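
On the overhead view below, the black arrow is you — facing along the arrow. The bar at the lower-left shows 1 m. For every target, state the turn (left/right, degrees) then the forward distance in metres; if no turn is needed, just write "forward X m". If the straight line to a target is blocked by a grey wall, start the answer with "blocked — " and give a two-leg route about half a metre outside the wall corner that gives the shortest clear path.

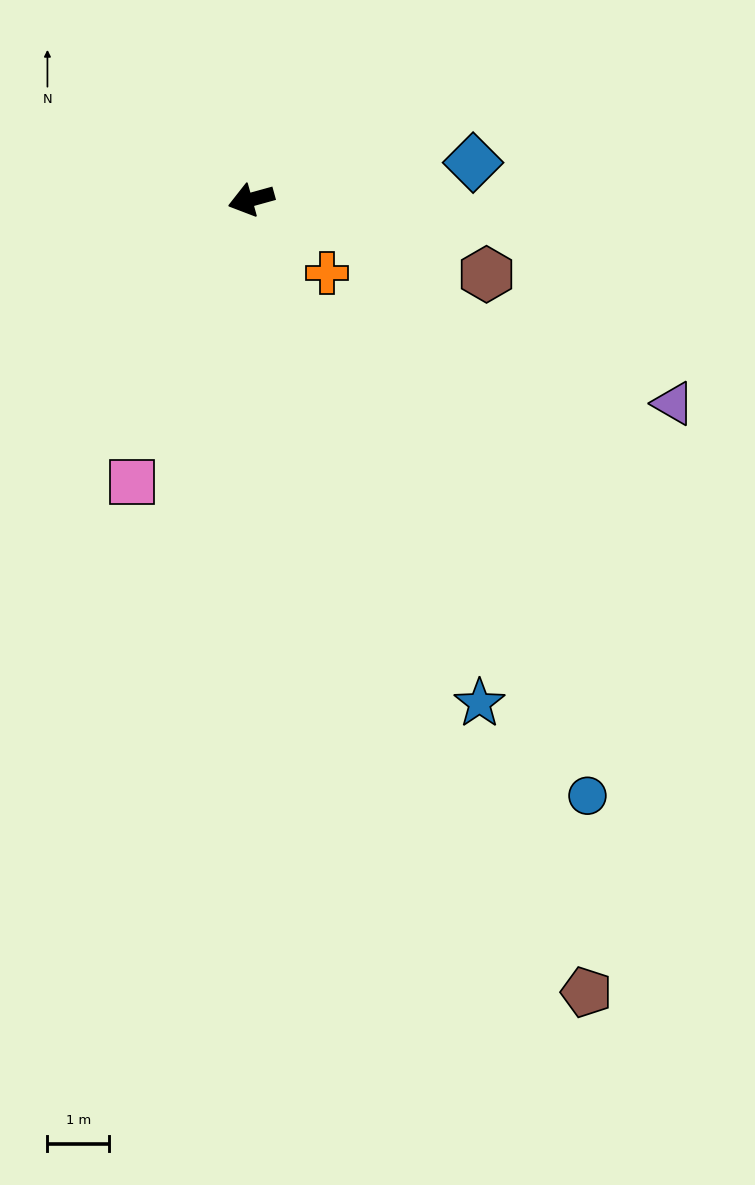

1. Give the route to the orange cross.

turn left 121°, forward 1.7 m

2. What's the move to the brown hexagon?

turn left 147°, forward 4.0 m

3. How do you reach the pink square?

turn left 52°, forward 5.0 m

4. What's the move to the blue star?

turn left 99°, forward 9.0 m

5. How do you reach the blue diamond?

turn left 174°, forward 3.6 m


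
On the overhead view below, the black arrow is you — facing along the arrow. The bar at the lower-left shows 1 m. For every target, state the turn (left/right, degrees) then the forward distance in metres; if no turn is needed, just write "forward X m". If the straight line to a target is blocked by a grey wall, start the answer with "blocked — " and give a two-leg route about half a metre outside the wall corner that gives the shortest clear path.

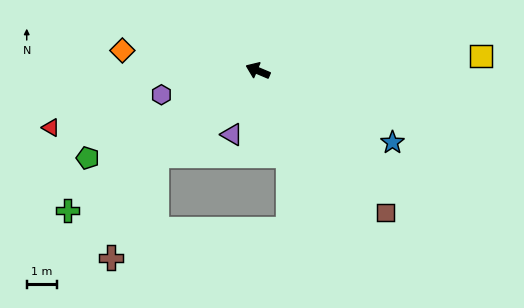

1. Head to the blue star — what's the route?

turn left 175°, forward 5.1 m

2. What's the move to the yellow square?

turn right 153°, forward 7.5 m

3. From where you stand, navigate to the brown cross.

blocked — turn left 63°, forward 4.4 m, then turn left 26°, forward 3.8 m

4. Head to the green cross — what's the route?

turn left 59°, forward 7.9 m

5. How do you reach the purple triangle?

turn left 91°, forward 2.3 m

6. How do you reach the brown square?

turn left 155°, forward 6.4 m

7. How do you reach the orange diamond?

turn left 14°, forward 4.6 m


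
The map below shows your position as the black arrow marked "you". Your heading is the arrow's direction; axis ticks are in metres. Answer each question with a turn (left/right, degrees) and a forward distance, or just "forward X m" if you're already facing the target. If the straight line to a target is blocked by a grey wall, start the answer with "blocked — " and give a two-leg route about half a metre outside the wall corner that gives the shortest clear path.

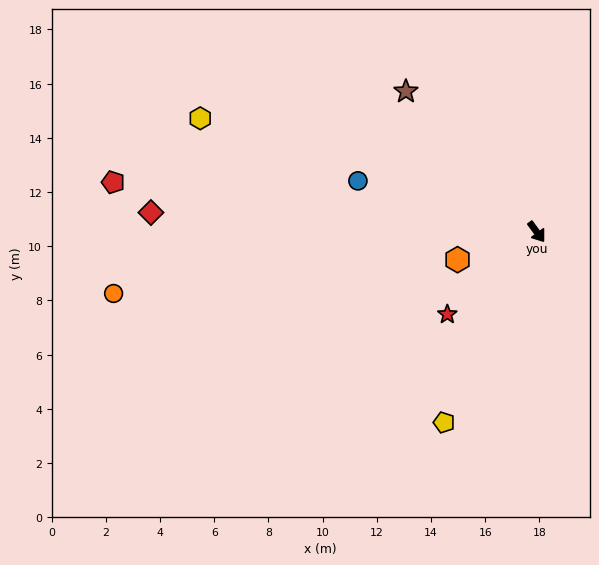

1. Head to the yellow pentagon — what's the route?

turn right 62°, forward 7.8 m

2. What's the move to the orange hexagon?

turn right 107°, forward 3.1 m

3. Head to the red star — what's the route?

turn right 84°, forward 4.5 m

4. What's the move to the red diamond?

turn right 129°, forward 14.3 m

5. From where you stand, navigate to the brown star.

turn right 173°, forward 7.1 m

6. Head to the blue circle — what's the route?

turn right 142°, forward 6.9 m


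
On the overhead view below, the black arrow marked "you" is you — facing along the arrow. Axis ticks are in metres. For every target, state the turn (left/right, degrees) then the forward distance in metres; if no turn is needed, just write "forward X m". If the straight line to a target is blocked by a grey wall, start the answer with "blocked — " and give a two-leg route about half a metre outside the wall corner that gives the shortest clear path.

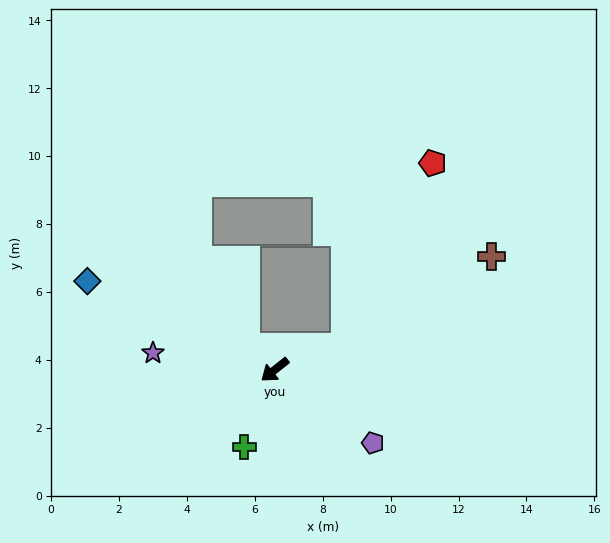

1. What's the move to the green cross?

turn left 30°, forward 2.4 m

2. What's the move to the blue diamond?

turn right 64°, forward 6.1 m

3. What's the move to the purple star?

turn right 46°, forward 3.6 m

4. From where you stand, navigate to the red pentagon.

blocked — turn left 159°, forward 2.2 m, then turn left 47°, forward 6.0 m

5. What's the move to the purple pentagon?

turn left 105°, forward 3.6 m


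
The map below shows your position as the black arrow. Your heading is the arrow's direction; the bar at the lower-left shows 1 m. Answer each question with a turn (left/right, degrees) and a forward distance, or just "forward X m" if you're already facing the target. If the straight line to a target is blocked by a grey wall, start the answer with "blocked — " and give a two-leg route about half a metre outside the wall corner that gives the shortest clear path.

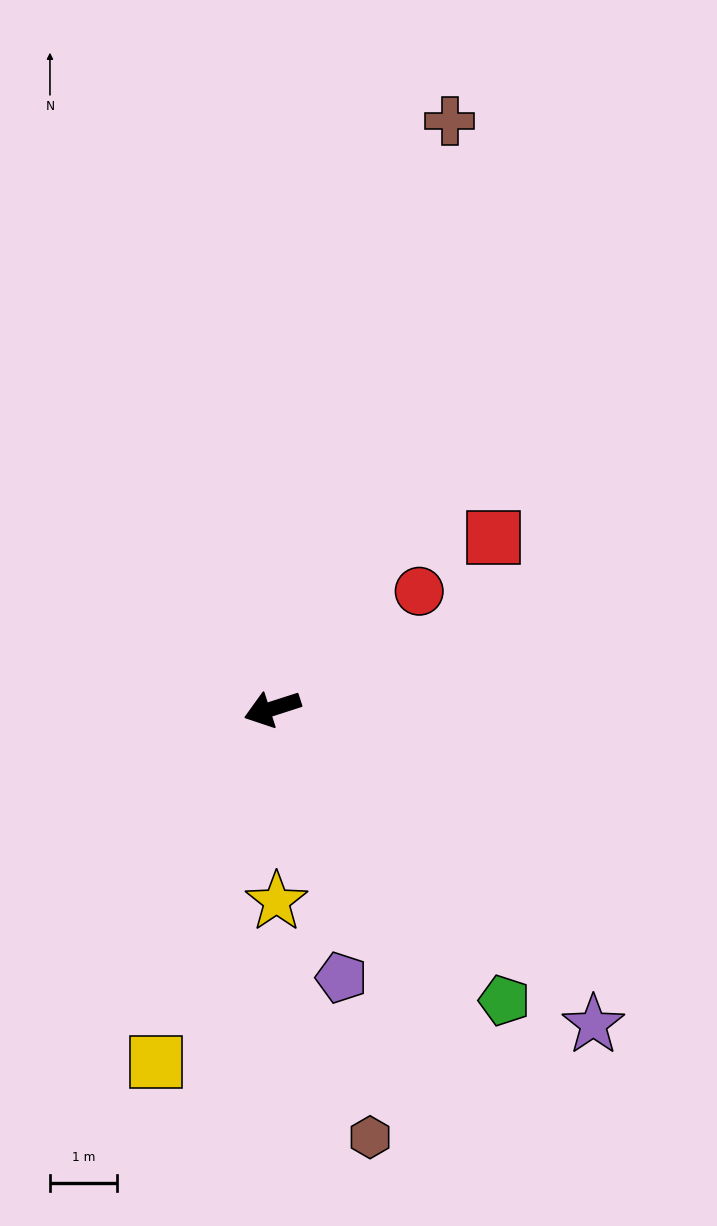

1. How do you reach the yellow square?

turn left 54°, forward 5.5 m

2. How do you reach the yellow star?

turn left 73°, forward 2.9 m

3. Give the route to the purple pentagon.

turn left 87°, forward 4.1 m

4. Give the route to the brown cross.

turn right 125°, forward 9.1 m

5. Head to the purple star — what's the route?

turn left 118°, forward 6.7 m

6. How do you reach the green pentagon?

turn left 111°, forward 5.5 m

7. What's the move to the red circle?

turn right 159°, forward 2.8 m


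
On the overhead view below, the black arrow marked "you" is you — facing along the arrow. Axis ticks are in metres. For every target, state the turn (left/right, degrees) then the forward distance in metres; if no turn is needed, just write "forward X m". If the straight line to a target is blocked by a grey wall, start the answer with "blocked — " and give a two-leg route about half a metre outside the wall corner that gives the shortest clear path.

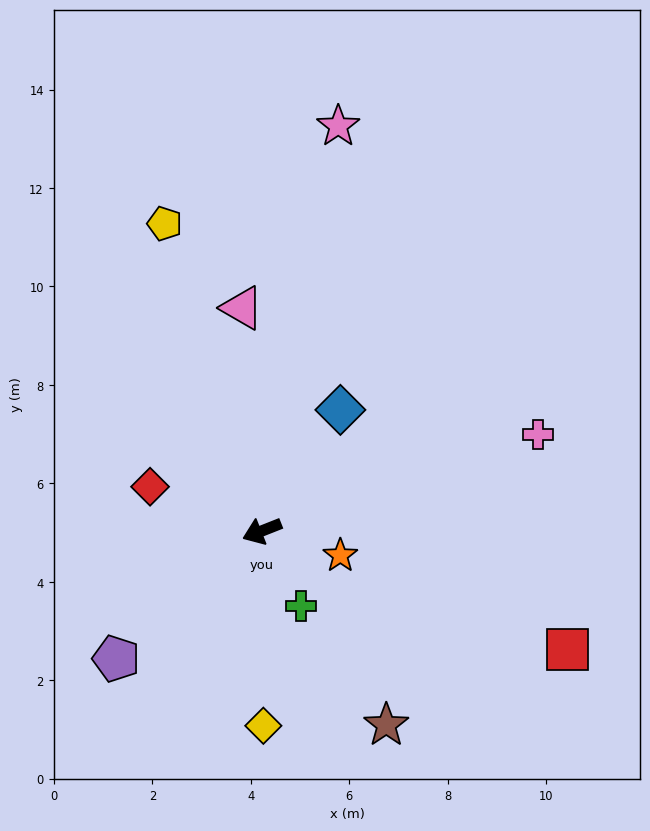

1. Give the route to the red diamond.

turn right 43°, forward 2.4 m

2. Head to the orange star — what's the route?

turn left 141°, forward 1.7 m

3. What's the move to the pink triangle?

turn right 106°, forward 4.5 m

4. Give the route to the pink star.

turn right 122°, forward 8.4 m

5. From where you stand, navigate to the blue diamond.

turn right 145°, forward 2.9 m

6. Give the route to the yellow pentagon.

turn right 94°, forward 6.5 m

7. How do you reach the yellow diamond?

turn left 69°, forward 4.0 m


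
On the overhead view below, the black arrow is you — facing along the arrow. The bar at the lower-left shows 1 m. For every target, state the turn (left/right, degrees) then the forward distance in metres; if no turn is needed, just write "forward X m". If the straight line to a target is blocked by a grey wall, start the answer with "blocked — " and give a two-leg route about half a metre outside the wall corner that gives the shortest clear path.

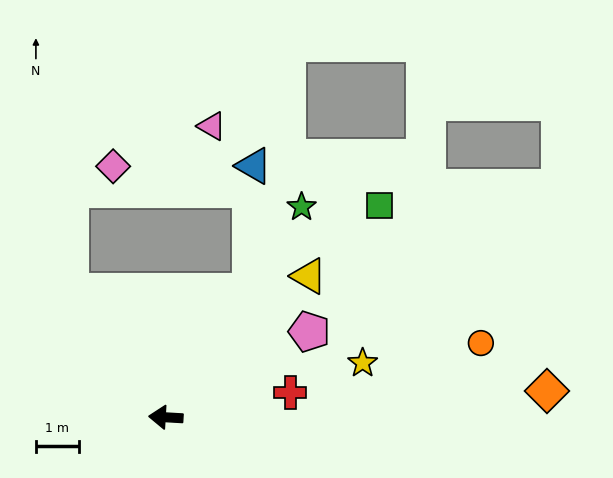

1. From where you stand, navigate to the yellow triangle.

turn right 132°, forward 4.7 m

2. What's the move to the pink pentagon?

turn right 146°, forward 3.9 m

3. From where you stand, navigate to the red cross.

turn right 165°, forward 2.9 m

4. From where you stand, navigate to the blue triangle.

blocked — turn right 121°, forward 3.5 m, then turn left 33°, forward 2.9 m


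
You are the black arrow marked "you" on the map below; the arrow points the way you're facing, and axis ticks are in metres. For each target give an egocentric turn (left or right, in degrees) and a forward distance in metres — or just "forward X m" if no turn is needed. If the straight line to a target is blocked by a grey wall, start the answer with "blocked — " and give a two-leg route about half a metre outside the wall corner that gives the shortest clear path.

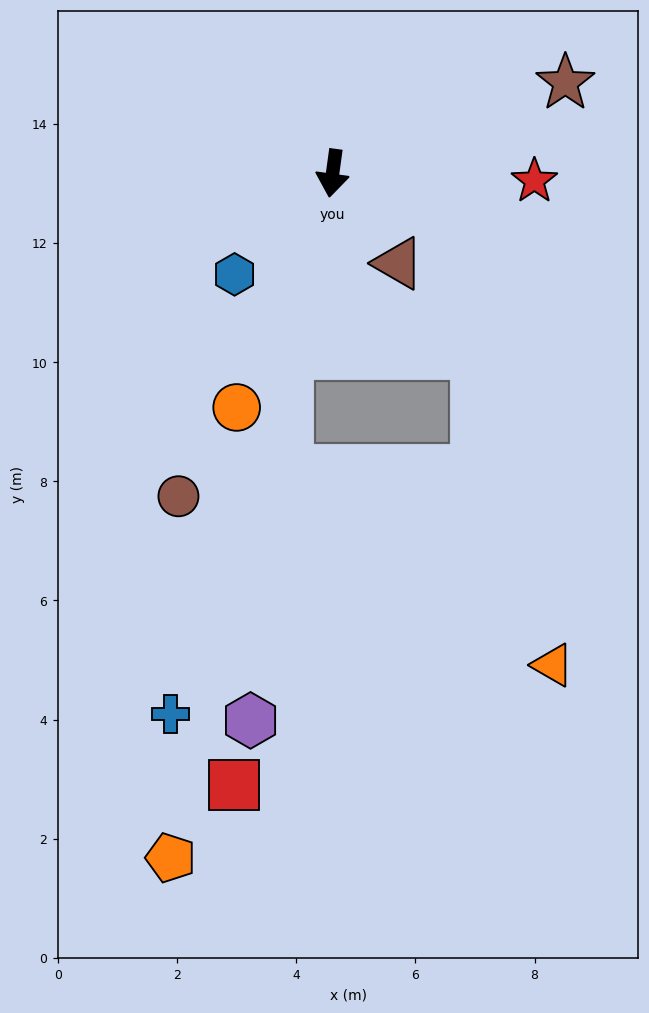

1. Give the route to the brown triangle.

turn left 44°, forward 1.9 m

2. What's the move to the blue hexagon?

turn right 36°, forward 2.4 m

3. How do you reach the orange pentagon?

turn right 5°, forward 11.8 m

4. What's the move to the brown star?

turn left 119°, forward 4.2 m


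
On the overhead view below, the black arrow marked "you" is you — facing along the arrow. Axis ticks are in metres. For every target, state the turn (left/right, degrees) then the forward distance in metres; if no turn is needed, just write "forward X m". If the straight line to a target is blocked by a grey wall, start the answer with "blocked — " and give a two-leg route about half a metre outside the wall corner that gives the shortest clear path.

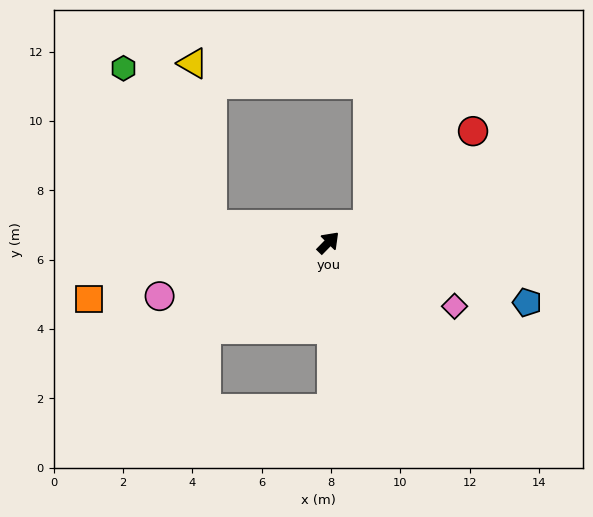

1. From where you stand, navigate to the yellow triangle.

blocked — turn left 126°, forward 3.4 m, then turn right 75°, forward 4.7 m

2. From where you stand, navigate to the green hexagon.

blocked — turn left 126°, forward 3.4 m, then turn right 52°, forward 5.2 m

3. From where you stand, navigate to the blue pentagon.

turn right 62°, forward 6.0 m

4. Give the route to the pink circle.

turn left 152°, forward 5.1 m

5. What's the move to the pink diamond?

turn right 72°, forward 4.1 m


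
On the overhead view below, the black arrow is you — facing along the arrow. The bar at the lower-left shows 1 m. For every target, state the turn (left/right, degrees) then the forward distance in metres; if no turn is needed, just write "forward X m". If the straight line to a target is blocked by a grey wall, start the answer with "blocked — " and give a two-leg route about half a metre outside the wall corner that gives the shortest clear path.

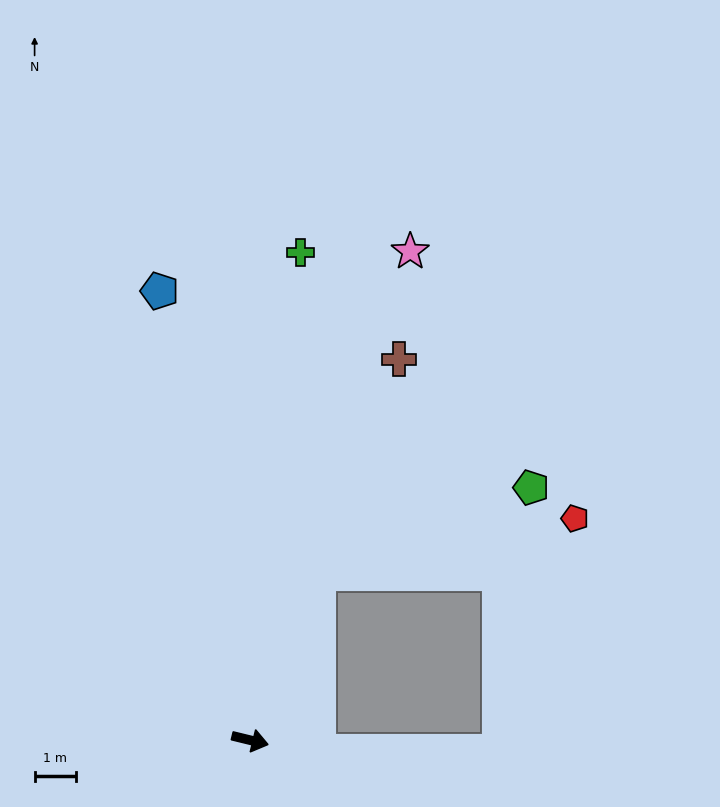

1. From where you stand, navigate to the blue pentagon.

turn left 115°, forward 11.2 m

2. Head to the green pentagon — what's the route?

blocked — turn left 82°, forward 4.4 m, then turn right 46°, forward 5.6 m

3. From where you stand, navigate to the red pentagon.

blocked — turn left 82°, forward 4.4 m, then turn right 56°, forward 6.4 m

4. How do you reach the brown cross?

turn left 82°, forward 10.0 m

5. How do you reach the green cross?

turn left 98°, forward 12.0 m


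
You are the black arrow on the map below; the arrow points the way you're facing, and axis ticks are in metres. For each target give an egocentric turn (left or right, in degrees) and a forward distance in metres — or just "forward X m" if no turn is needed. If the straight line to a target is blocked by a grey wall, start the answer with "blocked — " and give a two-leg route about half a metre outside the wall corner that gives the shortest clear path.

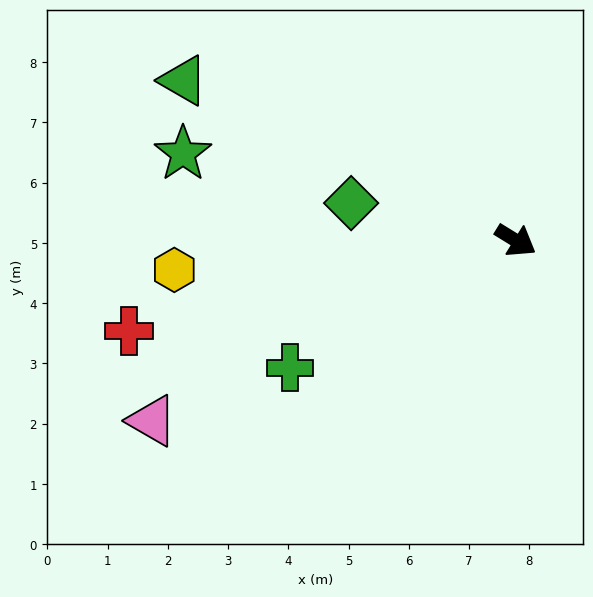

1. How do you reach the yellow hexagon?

turn right 143°, forward 5.7 m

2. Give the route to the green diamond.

turn right 161°, forward 2.8 m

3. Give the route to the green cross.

turn right 119°, forward 4.3 m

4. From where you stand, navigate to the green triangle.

turn right 174°, forward 6.1 m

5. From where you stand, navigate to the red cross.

turn right 135°, forward 6.6 m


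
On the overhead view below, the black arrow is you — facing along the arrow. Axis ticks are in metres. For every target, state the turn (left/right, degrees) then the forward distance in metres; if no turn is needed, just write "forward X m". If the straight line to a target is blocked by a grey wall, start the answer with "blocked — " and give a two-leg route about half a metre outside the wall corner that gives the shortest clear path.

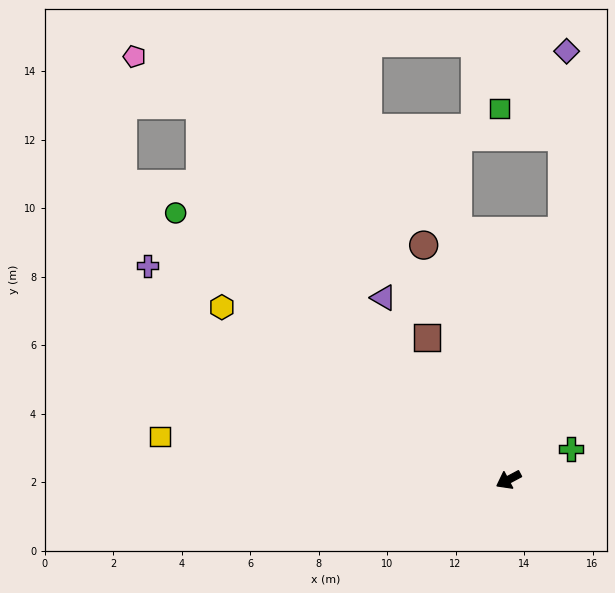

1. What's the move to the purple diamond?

blocked — turn right 130°, forward 7.4 m, then turn left 11°, forward 5.3 m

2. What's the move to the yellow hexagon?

turn right 59°, forward 9.8 m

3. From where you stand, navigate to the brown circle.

turn right 98°, forward 7.3 m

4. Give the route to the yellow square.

turn right 35°, forward 10.3 m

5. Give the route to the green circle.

turn right 67°, forward 12.5 m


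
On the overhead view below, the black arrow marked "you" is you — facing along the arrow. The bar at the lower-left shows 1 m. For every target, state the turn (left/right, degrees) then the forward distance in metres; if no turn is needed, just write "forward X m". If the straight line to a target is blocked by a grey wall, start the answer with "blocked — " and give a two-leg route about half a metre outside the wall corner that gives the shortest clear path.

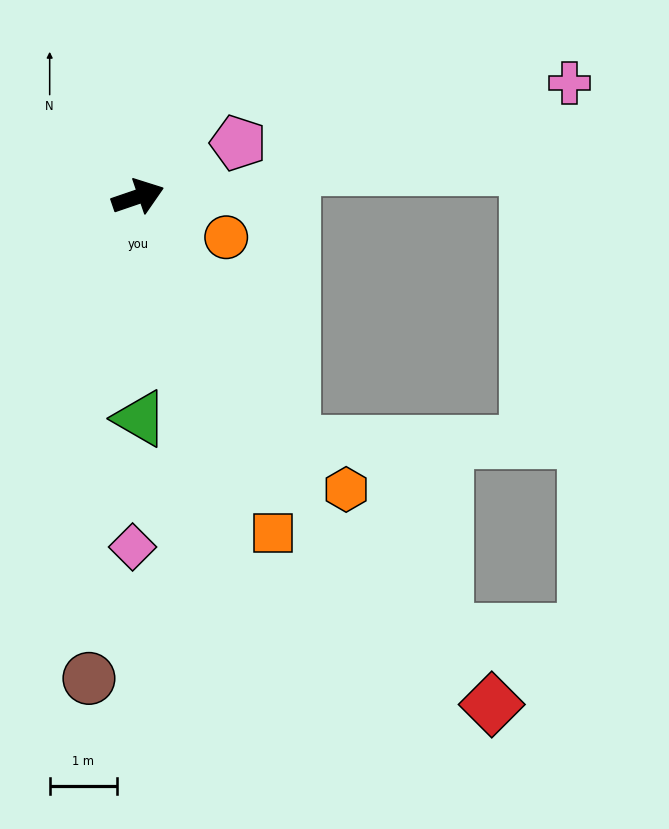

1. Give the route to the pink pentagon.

turn left 9°, forward 1.7 m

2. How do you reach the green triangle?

turn right 108°, forward 3.3 m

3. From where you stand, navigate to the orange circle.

turn right 44°, forward 1.4 m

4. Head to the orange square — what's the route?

turn right 87°, forward 5.4 m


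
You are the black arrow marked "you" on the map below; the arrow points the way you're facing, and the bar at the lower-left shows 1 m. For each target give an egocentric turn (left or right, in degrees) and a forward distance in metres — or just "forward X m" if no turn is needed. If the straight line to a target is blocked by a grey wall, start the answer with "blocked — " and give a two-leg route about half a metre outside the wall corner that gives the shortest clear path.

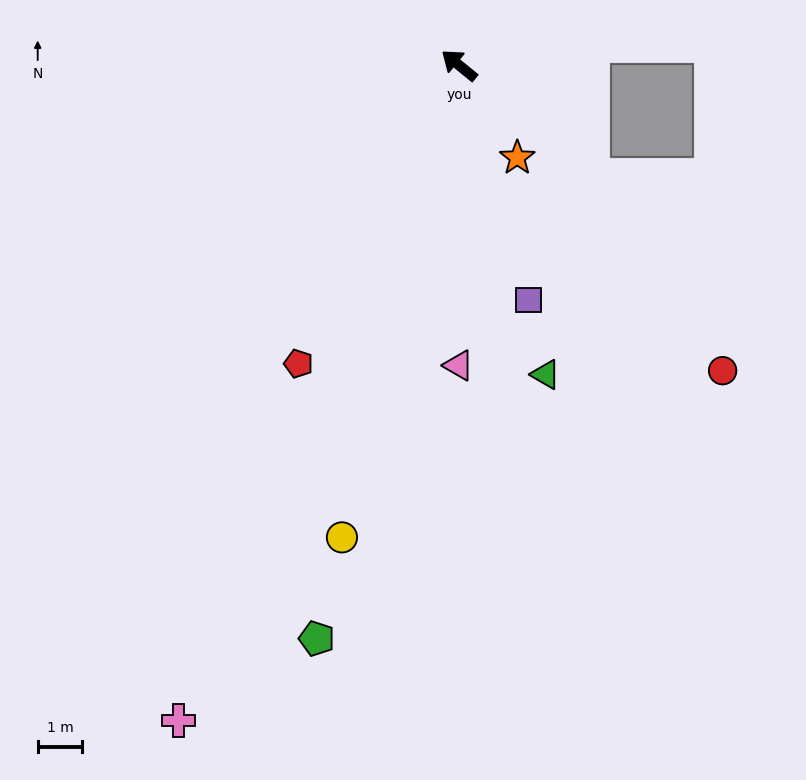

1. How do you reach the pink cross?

turn left 106°, forward 16.1 m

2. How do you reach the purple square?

turn left 146°, forward 5.5 m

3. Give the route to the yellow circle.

turn left 115°, forward 11.0 m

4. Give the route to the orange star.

turn left 161°, forward 2.5 m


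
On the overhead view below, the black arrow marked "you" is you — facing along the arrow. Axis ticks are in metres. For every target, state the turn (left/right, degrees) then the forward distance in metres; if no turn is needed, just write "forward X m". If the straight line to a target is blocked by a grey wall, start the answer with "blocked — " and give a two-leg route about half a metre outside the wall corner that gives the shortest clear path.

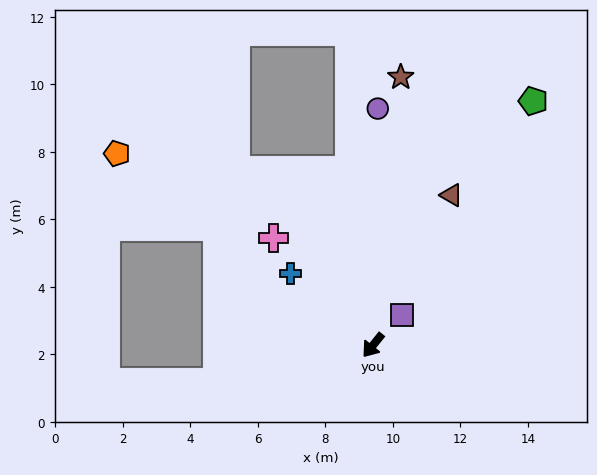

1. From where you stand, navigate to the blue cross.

turn right 92°, forward 3.2 m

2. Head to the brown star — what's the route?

turn right 147°, forward 8.0 m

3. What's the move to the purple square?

turn left 175°, forward 1.2 m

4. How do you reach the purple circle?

turn right 142°, forward 7.0 m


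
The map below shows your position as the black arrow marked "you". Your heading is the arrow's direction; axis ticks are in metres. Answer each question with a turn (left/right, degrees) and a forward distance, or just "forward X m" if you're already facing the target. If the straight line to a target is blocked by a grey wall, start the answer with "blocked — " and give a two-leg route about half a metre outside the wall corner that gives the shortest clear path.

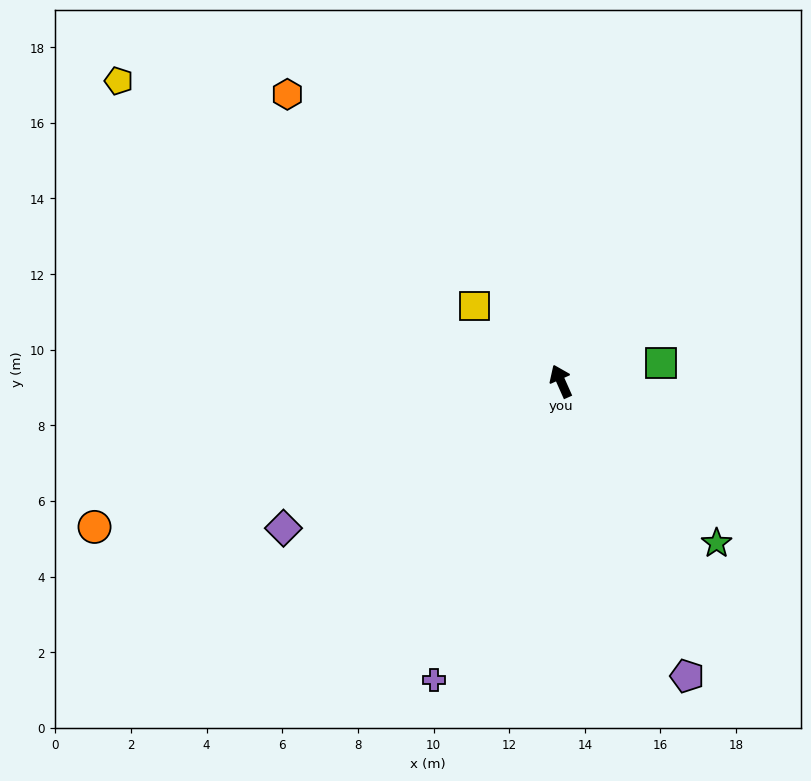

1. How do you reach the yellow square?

turn left 25°, forward 3.0 m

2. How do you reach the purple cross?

turn left 133°, forward 8.6 m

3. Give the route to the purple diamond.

turn left 94°, forward 8.3 m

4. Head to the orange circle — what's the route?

turn left 83°, forward 12.9 m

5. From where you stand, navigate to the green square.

turn right 104°, forward 2.7 m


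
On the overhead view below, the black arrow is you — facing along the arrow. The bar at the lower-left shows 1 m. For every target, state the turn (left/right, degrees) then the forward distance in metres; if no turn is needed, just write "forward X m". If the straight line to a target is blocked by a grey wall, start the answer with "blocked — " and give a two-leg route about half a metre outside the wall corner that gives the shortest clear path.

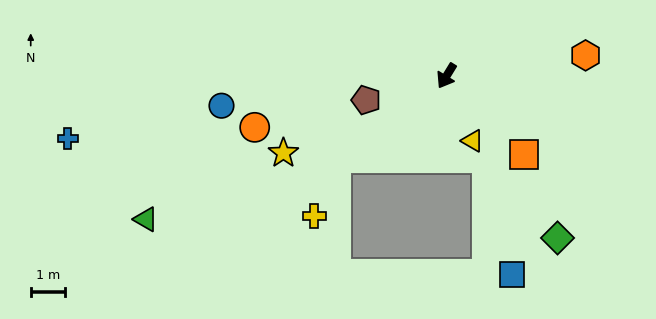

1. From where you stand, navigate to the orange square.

turn left 76°, forward 3.2 m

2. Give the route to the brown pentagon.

turn right 42°, forward 2.4 m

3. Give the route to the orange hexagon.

turn left 130°, forward 4.1 m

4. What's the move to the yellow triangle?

turn left 53°, forward 2.0 m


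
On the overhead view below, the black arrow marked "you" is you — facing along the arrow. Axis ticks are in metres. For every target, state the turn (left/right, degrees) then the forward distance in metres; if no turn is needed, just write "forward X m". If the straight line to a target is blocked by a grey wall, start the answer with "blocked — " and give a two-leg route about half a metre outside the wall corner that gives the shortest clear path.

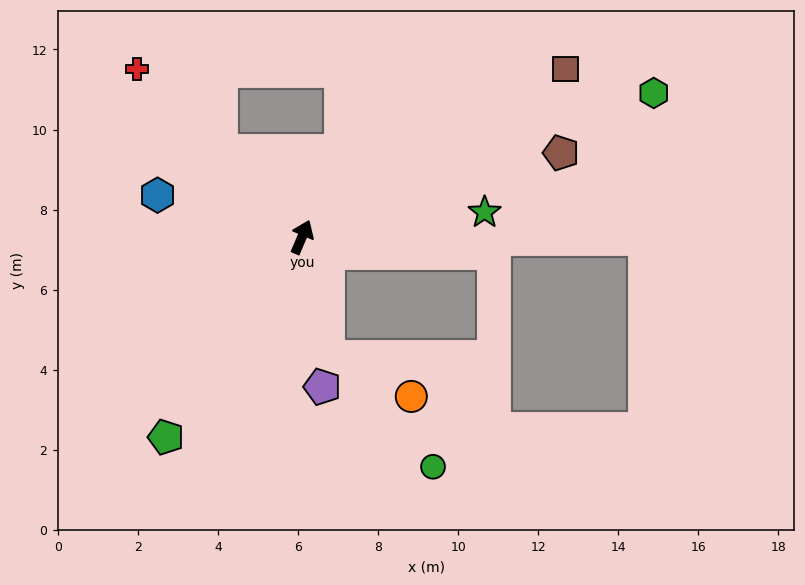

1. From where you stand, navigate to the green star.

turn right 59°, forward 4.6 m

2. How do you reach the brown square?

turn right 34°, forward 7.8 m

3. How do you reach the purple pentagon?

turn right 149°, forward 3.8 m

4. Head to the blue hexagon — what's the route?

turn left 97°, forward 3.8 m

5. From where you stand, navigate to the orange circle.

blocked — turn right 145°, forward 3.1 m, then turn left 53°, forward 2.3 m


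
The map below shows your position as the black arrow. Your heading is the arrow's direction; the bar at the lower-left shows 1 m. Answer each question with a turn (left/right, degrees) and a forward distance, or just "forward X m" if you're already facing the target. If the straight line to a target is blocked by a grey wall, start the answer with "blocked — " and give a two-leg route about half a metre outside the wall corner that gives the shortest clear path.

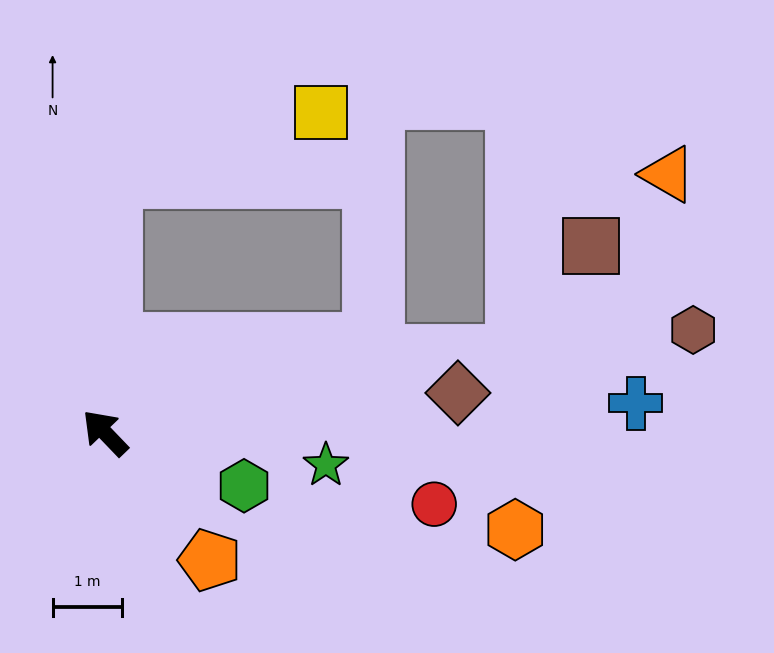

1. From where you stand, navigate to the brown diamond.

turn right 127°, forward 5.1 m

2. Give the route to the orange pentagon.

turn left 176°, forward 2.4 m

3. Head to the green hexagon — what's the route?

turn right 155°, forward 2.1 m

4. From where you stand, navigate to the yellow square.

blocked — turn right 46°, forward 3.7 m, then turn right 70°, forward 3.1 m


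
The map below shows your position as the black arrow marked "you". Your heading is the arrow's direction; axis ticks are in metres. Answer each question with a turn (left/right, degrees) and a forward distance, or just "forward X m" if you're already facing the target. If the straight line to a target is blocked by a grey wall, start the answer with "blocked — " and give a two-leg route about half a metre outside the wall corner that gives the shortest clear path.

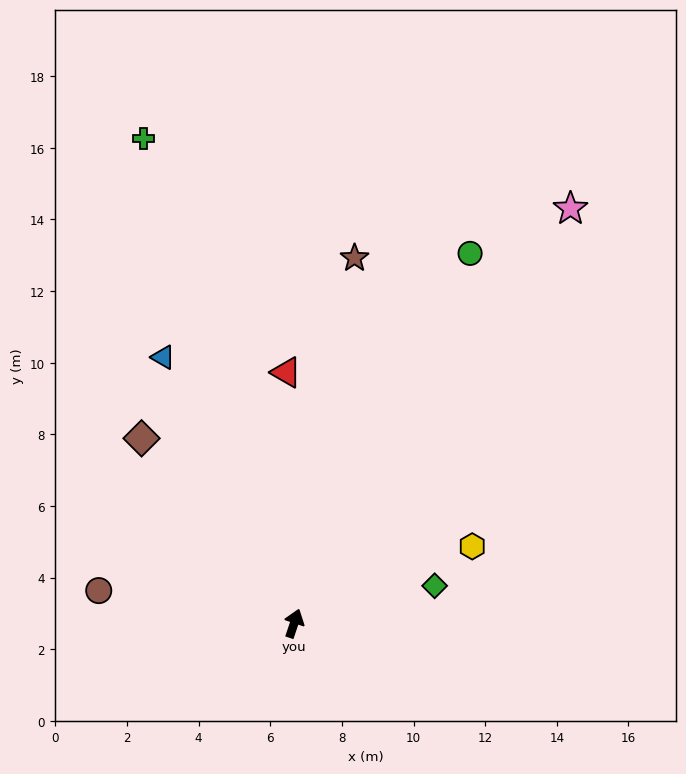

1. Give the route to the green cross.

turn left 36°, forward 14.2 m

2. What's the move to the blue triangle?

turn left 45°, forward 8.3 m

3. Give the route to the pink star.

turn right 15°, forward 13.9 m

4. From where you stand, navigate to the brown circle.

turn left 99°, forward 5.5 m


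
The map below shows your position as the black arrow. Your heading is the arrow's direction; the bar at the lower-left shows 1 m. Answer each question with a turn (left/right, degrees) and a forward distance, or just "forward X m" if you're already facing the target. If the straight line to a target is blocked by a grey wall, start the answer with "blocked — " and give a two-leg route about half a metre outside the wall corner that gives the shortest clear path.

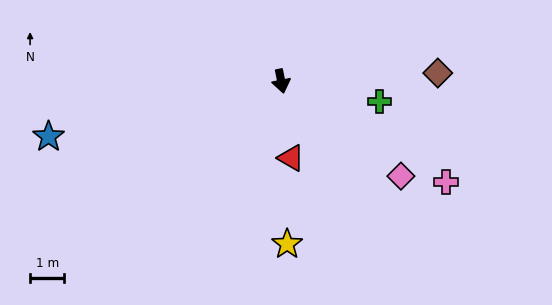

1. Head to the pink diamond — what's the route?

turn left 40°, forward 4.5 m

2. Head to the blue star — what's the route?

turn right 88°, forward 7.0 m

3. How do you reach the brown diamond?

turn left 82°, forward 4.6 m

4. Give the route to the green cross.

turn left 67°, forward 2.9 m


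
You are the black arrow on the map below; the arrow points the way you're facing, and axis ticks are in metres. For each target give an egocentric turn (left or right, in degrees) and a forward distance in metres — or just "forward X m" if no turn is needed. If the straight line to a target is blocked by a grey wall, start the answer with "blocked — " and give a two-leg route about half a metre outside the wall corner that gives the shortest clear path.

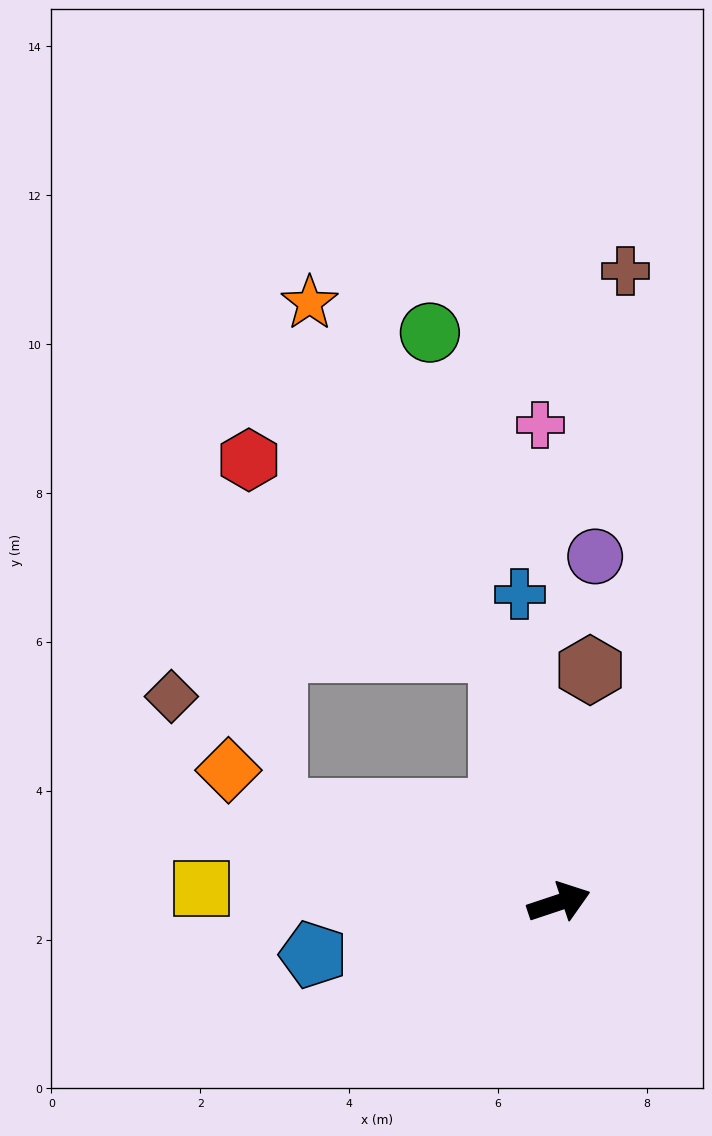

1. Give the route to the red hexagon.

blocked — turn left 85°, forward 3.5 m, then turn left 39°, forward 4.2 m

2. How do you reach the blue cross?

turn left 79°, forward 4.2 m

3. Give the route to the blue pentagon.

turn left 174°, forward 3.4 m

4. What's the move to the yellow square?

turn left 159°, forward 4.8 m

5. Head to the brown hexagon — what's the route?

turn left 64°, forward 3.2 m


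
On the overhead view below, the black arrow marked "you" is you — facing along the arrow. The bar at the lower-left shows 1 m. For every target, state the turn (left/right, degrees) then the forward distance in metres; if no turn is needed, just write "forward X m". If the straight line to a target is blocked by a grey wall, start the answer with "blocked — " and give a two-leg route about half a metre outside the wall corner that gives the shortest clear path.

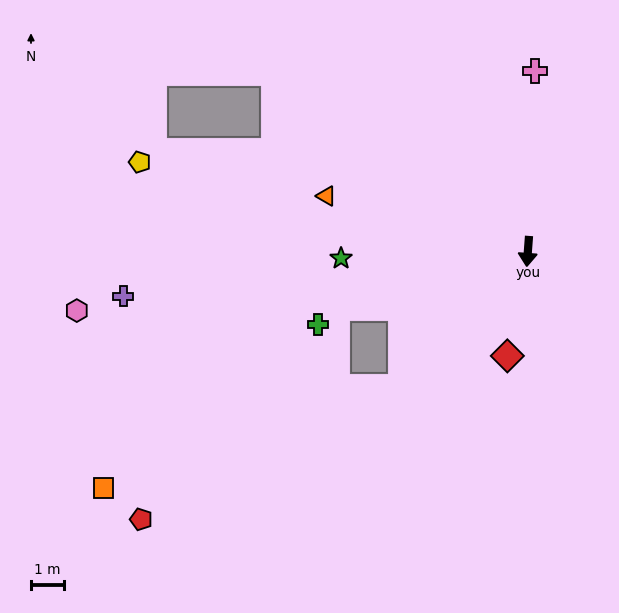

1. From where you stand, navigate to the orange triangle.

turn right 101°, forward 6.3 m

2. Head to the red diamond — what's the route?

turn right 7°, forward 3.2 m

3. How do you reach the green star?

turn right 84°, forward 5.6 m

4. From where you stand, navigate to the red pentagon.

blocked — turn right 38°, forward 5.6 m, then turn right 21°, forward 8.7 m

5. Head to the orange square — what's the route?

blocked — turn right 38°, forward 5.6 m, then turn right 29°, forward 9.4 m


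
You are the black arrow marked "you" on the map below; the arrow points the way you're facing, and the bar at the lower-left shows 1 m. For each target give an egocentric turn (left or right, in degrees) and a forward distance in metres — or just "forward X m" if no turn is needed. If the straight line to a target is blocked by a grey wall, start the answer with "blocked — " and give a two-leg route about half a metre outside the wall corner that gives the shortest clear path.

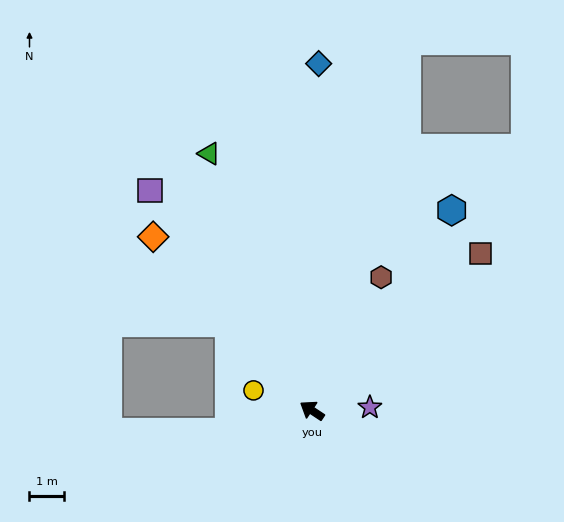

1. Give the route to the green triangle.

turn right 35°, forward 8.1 m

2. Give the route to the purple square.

turn right 20°, forward 8.0 m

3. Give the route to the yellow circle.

turn left 15°, forward 1.8 m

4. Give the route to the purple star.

turn right 143°, forward 1.7 m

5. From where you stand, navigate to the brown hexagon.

turn right 84°, forward 4.4 m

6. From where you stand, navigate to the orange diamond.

turn right 14°, forward 6.9 m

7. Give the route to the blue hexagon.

turn right 91°, forward 7.2 m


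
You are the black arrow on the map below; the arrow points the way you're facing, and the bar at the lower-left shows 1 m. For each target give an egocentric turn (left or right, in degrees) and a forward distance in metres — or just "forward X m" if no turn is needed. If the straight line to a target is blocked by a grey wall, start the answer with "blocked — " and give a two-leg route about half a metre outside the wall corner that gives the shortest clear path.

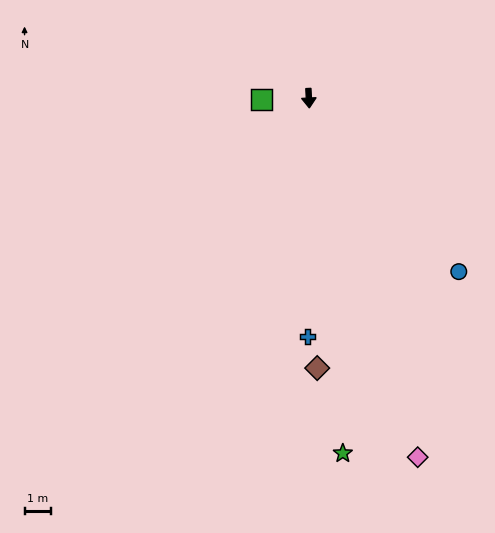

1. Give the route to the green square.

turn right 91°, forward 1.8 m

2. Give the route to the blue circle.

turn left 38°, forward 8.7 m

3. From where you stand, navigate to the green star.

turn left 3°, forward 13.6 m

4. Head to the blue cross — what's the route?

turn right 3°, forward 9.1 m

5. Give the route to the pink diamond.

turn left 14°, forward 14.3 m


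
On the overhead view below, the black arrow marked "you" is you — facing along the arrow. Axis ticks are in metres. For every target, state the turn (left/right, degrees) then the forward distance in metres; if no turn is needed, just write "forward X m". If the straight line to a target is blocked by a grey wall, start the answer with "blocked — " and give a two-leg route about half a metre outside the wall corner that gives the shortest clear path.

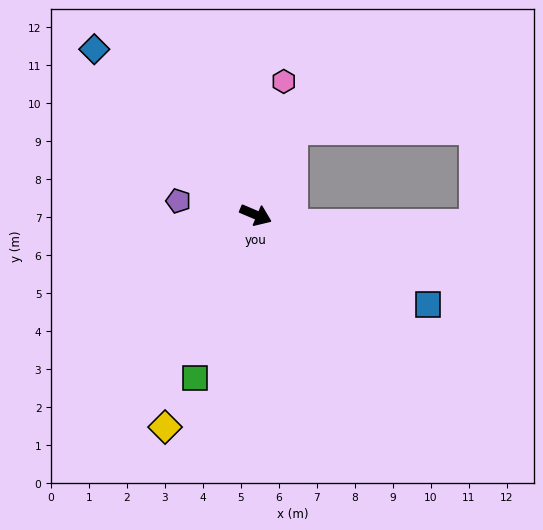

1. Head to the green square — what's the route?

turn right 87°, forward 4.6 m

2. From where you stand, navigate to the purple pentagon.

turn right 167°, forward 2.1 m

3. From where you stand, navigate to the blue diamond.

turn left 157°, forward 6.1 m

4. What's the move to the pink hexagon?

turn left 101°, forward 3.6 m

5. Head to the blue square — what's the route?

turn right 5°, forward 5.1 m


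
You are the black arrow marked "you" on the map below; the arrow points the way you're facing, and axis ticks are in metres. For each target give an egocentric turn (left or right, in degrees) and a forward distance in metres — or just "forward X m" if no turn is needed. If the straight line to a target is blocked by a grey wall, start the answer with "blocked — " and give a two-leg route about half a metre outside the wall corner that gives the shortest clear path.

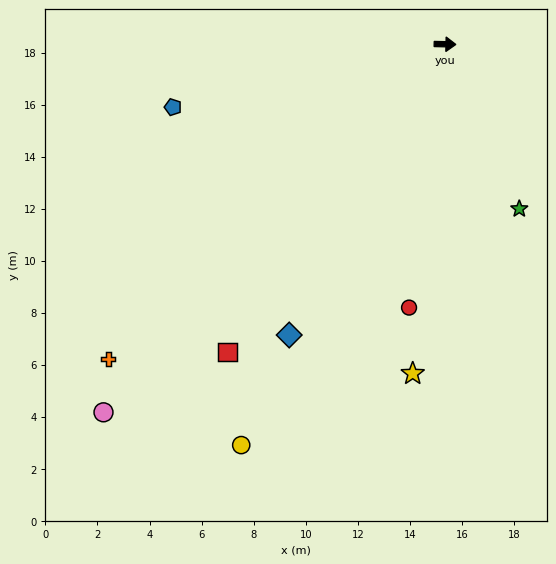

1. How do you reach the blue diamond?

turn right 117°, forward 12.7 m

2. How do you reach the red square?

turn right 124°, forward 14.5 m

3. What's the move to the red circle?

turn right 97°, forward 10.2 m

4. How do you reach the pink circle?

turn right 132°, forward 19.3 m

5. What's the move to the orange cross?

turn right 136°, forward 17.7 m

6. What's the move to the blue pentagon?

turn right 166°, forward 10.7 m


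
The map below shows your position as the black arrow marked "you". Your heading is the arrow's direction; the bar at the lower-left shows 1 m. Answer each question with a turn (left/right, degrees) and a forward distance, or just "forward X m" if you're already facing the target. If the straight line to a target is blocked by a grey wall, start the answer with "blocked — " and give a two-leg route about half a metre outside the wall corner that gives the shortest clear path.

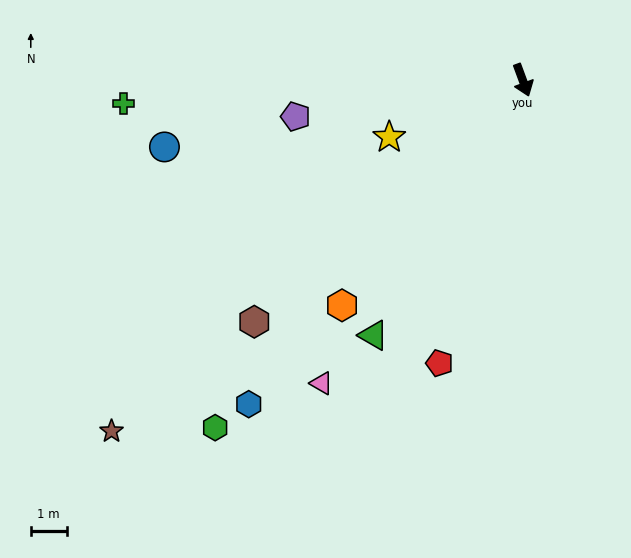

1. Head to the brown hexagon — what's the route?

turn right 68°, forward 10.1 m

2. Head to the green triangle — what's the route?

turn right 51°, forward 8.3 m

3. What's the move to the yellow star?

turn right 87°, forward 4.1 m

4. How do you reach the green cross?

turn right 107°, forward 11.2 m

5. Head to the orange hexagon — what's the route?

turn right 59°, forward 8.1 m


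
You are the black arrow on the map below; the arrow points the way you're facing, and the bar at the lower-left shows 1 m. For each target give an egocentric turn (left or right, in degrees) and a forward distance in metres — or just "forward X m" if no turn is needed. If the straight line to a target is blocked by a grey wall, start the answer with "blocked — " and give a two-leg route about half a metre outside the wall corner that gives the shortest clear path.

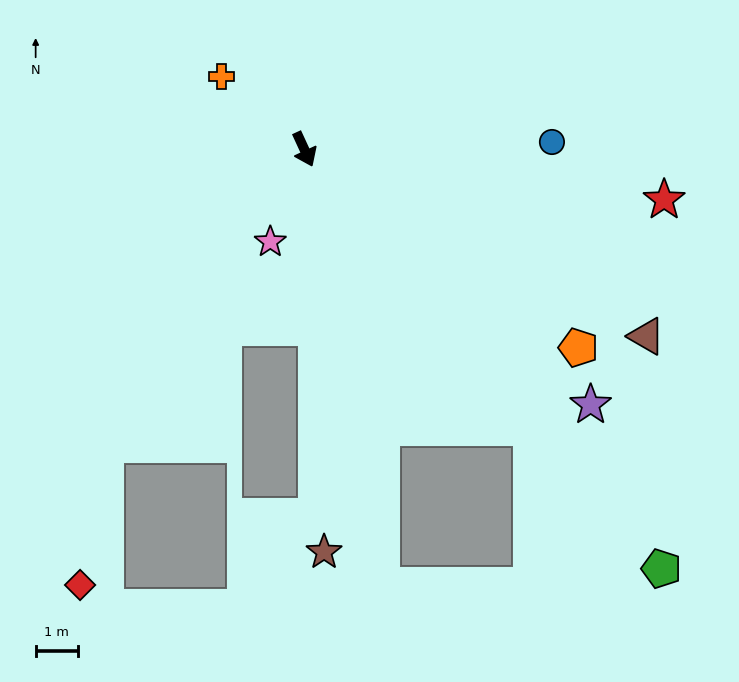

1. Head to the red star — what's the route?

turn left 57°, forward 8.6 m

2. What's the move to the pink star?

turn right 45°, forward 2.3 m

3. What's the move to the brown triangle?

turn left 37°, forward 9.2 m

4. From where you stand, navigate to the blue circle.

turn left 67°, forward 5.9 m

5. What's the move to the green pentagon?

turn left 16°, forward 13.1 m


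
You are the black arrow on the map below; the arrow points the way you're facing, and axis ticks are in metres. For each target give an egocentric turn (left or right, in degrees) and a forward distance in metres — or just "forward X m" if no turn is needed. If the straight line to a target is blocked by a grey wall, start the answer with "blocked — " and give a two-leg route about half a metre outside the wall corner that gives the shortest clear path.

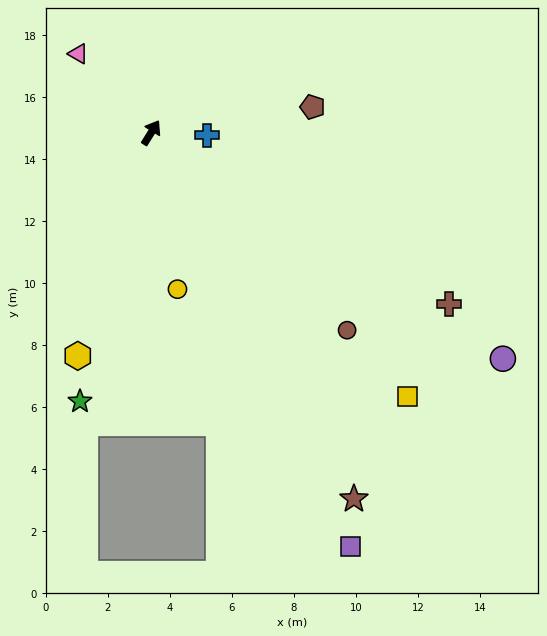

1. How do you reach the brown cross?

turn right 88°, forward 11.1 m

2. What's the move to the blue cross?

turn right 61°, forward 1.8 m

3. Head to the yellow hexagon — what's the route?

turn right 166°, forward 7.6 m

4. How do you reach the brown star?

turn right 119°, forward 13.5 m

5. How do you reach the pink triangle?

turn left 75°, forward 3.5 m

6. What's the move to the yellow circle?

turn right 139°, forward 5.1 m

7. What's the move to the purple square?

turn right 122°, forward 14.8 m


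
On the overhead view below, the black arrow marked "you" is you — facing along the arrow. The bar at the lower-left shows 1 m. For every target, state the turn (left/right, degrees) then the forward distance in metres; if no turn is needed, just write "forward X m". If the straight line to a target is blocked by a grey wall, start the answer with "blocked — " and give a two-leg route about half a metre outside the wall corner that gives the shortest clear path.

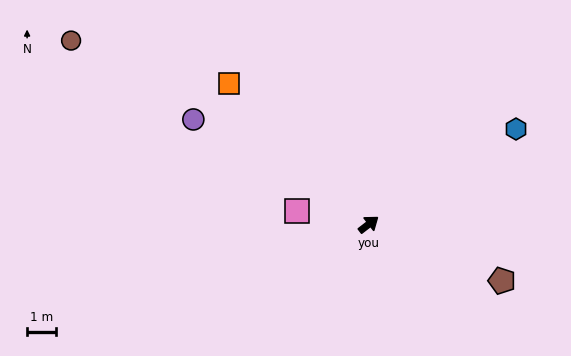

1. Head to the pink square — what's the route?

turn left 132°, forward 2.5 m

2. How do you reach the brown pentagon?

turn right 61°, forward 4.9 m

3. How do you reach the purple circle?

turn left 111°, forward 7.0 m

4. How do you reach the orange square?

turn left 97°, forward 6.8 m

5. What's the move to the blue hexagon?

turn right 5°, forward 6.0 m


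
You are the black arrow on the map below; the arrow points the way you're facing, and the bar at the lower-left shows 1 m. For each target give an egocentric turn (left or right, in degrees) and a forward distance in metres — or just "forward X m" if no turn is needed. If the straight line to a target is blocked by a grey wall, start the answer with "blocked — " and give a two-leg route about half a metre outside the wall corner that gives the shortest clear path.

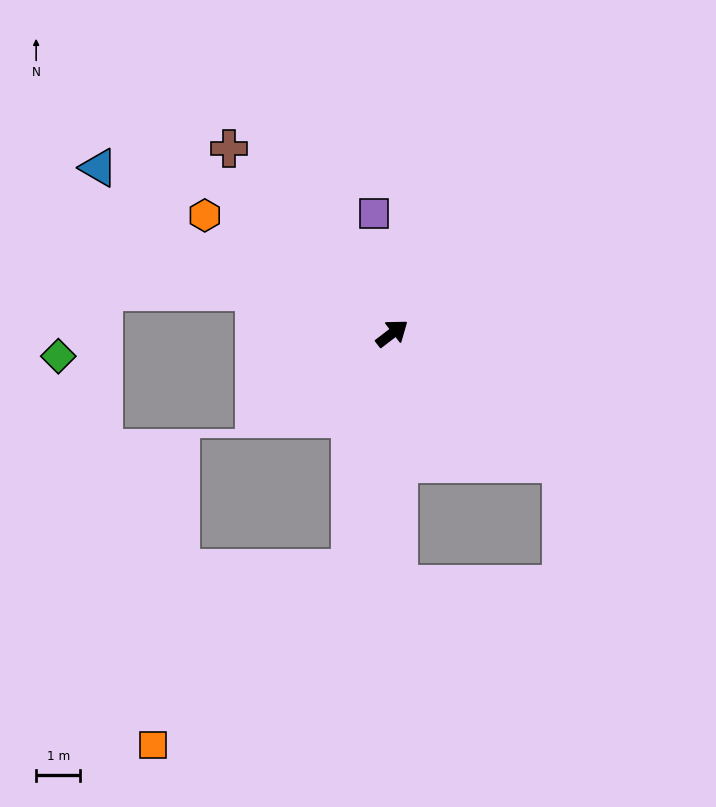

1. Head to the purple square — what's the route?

turn left 61°, forward 2.7 m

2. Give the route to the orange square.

blocked — turn right 138°, forward 5.4 m, then turn right 37°, forward 6.0 m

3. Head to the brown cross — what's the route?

turn left 94°, forward 5.6 m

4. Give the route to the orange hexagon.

turn left 110°, forward 5.0 m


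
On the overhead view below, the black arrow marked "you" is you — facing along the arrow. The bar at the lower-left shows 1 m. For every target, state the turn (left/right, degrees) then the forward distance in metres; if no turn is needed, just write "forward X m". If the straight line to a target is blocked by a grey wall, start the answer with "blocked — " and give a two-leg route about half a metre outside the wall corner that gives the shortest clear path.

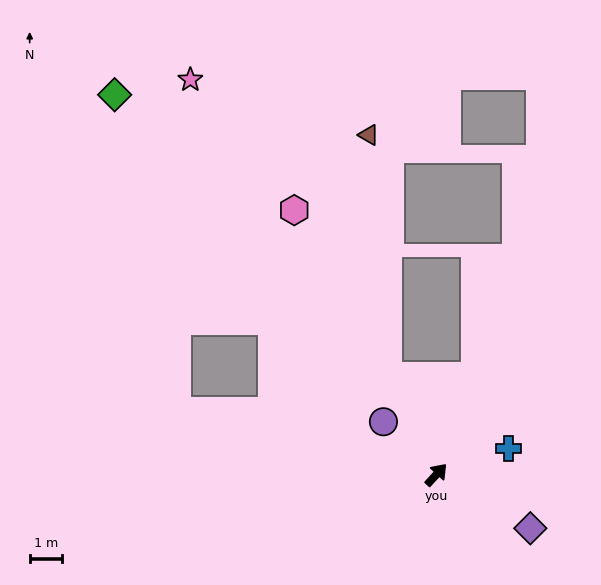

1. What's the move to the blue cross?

turn right 27°, forward 2.4 m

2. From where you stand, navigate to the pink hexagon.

turn left 71°, forward 9.2 m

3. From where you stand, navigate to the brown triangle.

blocked — turn left 69°, forward 3.4 m, then turn right 22°, forward 7.4 m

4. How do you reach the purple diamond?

turn right 77°, forward 3.3 m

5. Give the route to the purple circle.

turn left 88°, forward 2.3 m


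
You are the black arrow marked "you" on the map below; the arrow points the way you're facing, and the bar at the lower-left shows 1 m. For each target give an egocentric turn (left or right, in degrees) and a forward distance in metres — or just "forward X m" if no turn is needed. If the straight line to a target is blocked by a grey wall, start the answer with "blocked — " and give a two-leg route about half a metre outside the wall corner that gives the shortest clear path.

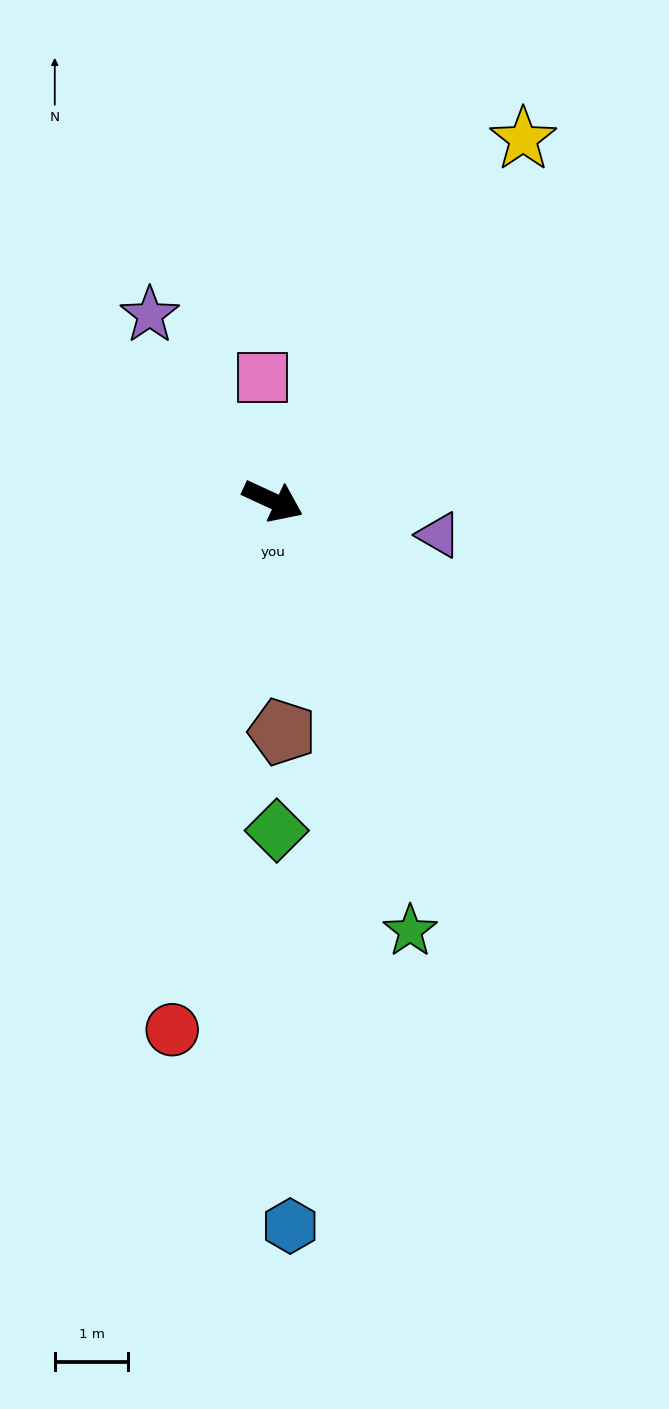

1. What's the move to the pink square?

turn left 120°, forward 1.7 m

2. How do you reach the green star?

turn right 47°, forward 6.2 m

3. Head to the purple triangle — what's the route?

turn left 13°, forward 2.3 m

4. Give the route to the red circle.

turn right 76°, forward 7.3 m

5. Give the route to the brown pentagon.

turn right 63°, forward 3.2 m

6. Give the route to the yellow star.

turn left 80°, forward 6.0 m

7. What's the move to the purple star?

turn left 148°, forward 3.0 m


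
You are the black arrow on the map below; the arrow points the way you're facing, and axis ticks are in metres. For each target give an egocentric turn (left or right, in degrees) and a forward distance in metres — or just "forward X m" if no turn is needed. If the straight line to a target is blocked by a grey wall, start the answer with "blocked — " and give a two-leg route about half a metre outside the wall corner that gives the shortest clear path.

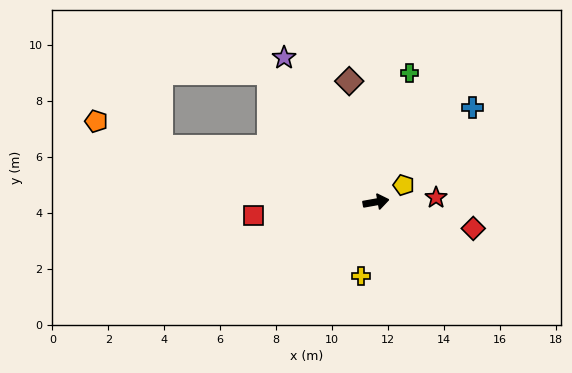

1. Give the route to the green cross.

turn left 65°, forward 4.8 m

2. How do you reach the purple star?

turn left 112°, forward 6.1 m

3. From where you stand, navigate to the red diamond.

turn right 25°, forward 3.6 m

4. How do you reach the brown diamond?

turn left 92°, forward 4.4 m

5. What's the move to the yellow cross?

turn right 111°, forward 2.7 m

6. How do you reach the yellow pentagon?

turn left 21°, forward 1.2 m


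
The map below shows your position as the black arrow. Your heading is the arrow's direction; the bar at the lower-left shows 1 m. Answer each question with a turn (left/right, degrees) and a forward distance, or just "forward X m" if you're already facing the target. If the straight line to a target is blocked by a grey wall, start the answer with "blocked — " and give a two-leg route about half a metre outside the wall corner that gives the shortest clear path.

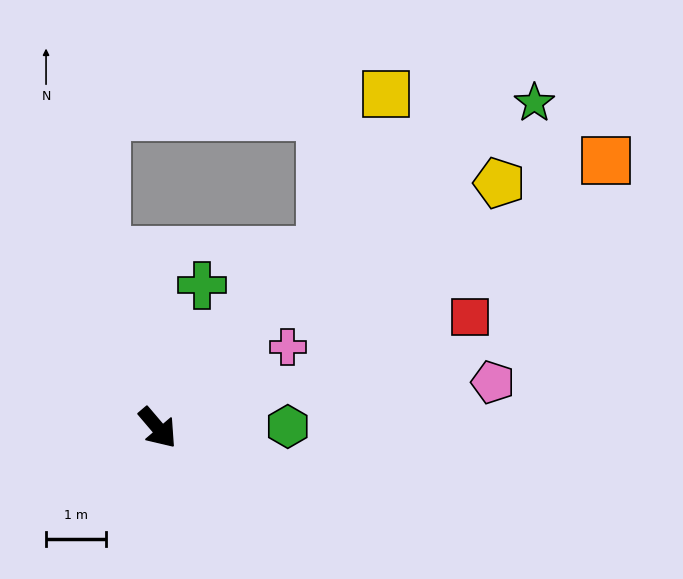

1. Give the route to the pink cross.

turn left 82°, forward 2.5 m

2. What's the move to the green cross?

turn left 122°, forward 2.5 m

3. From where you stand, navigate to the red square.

turn left 69°, forward 5.5 m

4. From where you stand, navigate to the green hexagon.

turn left 50°, forward 2.2 m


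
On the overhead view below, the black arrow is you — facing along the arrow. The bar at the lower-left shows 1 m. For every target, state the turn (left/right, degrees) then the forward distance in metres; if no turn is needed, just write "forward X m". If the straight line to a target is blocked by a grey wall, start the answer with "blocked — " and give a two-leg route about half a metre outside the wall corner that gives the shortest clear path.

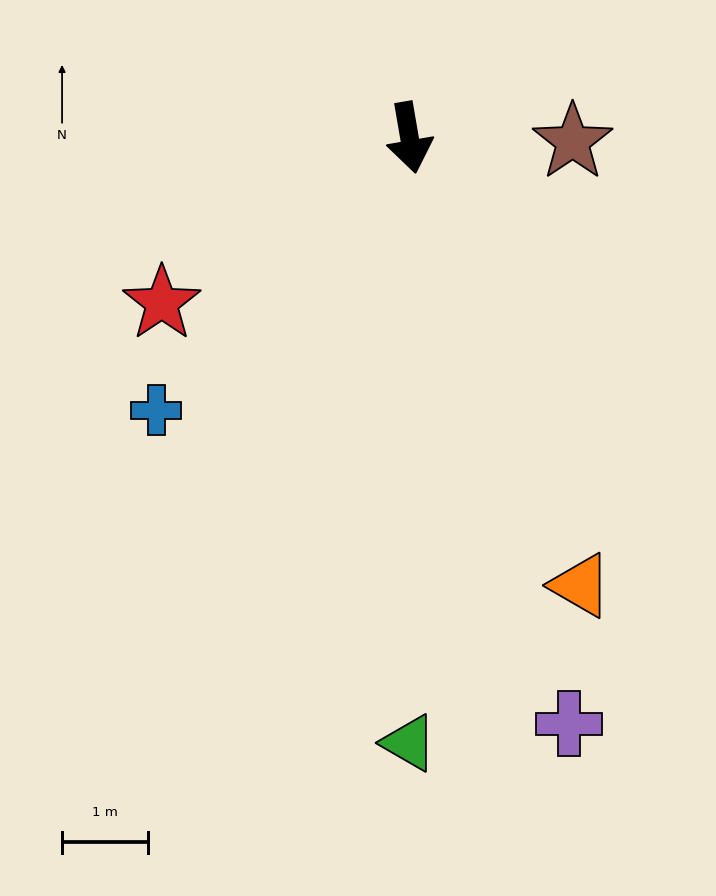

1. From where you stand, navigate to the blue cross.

turn right 53°, forward 4.4 m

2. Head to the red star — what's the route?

turn right 66°, forward 3.5 m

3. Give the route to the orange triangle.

turn left 11°, forward 5.6 m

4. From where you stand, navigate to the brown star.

turn left 79°, forward 1.9 m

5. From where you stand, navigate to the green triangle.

turn right 10°, forward 7.1 m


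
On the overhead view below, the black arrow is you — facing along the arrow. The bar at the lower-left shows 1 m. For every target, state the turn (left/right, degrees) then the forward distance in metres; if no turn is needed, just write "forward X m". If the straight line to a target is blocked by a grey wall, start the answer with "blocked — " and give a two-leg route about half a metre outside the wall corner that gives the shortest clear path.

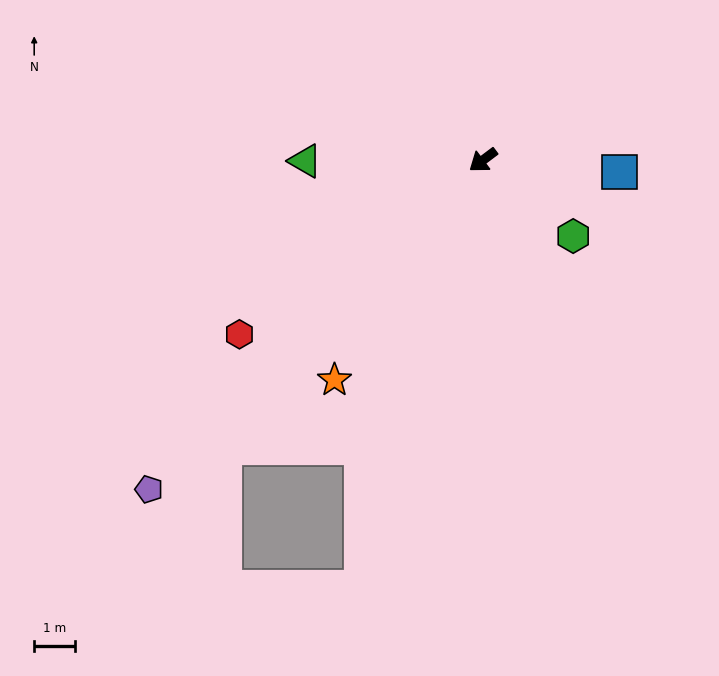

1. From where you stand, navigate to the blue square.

turn left 138°, forward 3.3 m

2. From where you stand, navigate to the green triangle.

turn right 37°, forward 4.3 m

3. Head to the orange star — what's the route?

turn left 19°, forward 6.5 m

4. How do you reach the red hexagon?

forward 7.3 m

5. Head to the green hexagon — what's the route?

turn left 103°, forward 2.9 m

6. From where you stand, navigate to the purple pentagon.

turn left 8°, forward 11.4 m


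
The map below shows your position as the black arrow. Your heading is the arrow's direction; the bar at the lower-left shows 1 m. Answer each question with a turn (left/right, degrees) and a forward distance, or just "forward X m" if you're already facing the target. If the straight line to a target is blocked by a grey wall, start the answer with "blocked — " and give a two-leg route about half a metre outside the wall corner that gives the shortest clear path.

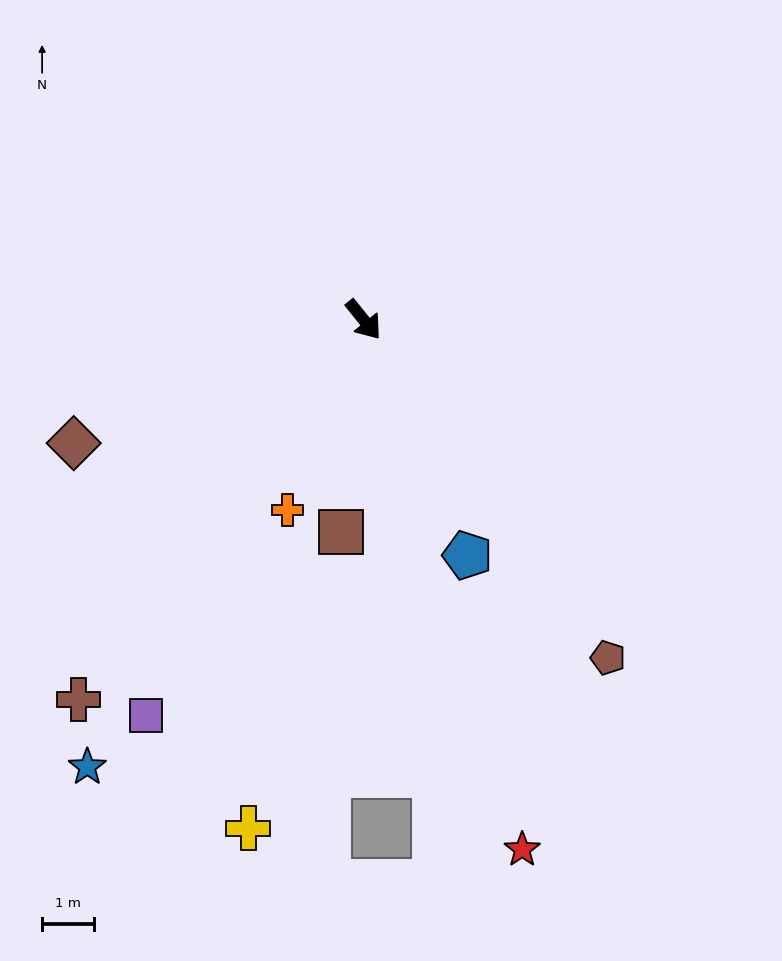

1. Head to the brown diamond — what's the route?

turn right 106°, forward 6.0 m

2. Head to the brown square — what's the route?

turn right 45°, forward 4.1 m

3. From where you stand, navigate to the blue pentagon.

turn right 15°, forward 4.9 m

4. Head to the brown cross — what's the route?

turn right 76°, forward 9.1 m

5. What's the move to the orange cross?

turn right 61°, forward 3.9 m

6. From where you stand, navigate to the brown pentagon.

turn right 3°, forward 8.0 m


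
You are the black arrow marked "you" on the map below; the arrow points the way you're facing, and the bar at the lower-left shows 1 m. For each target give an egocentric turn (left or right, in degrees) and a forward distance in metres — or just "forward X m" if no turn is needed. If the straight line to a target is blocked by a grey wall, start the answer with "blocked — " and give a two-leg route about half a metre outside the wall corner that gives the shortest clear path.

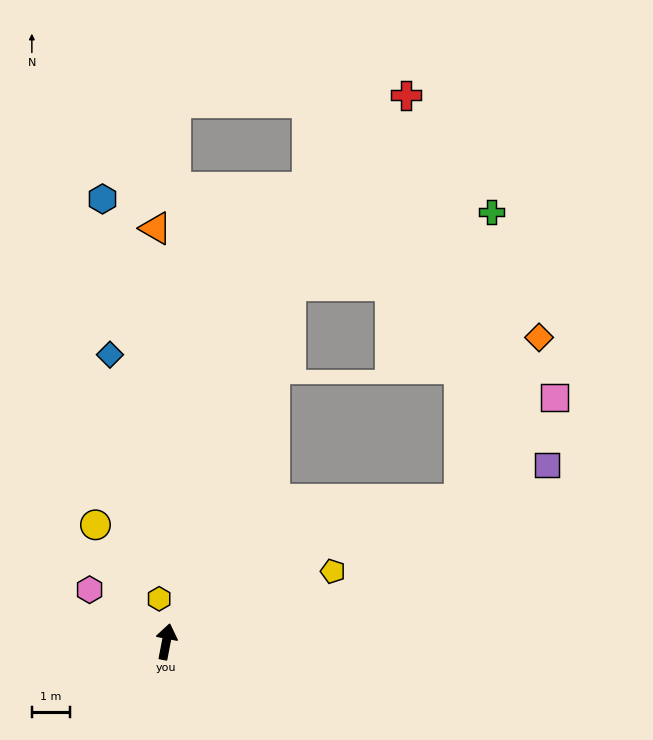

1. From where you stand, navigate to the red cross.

blocked — turn right 8°, forward 9.9 m, then turn right 13°, forward 5.8 m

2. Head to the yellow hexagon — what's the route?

turn left 20°, forward 1.1 m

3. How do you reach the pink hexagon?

turn left 67°, forward 2.4 m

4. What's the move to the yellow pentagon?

turn right 56°, forward 4.7 m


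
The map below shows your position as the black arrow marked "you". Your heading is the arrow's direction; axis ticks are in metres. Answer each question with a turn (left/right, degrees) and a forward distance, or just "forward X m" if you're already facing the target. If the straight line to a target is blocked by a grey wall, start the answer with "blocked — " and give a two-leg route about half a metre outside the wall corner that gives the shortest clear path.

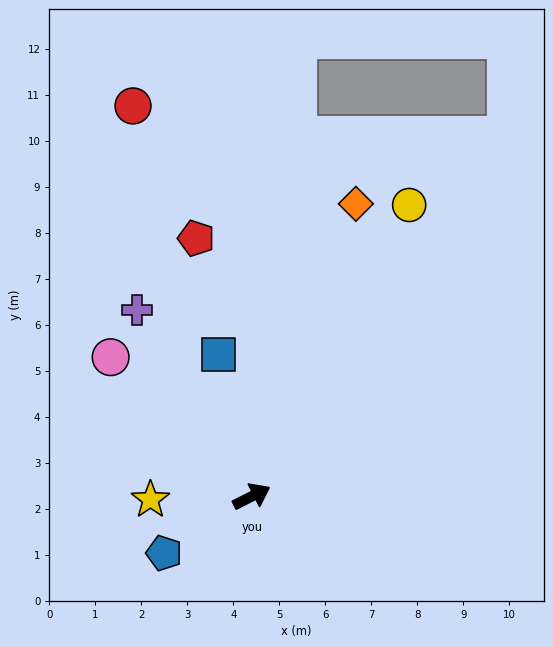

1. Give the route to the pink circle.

turn left 109°, forward 4.3 m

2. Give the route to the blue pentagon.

turn right 174°, forward 2.3 m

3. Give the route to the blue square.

turn left 76°, forward 3.2 m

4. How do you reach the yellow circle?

turn left 35°, forward 7.2 m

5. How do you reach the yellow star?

turn left 155°, forward 2.2 m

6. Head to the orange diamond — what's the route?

turn left 44°, forward 6.8 m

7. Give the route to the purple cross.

turn left 95°, forward 4.8 m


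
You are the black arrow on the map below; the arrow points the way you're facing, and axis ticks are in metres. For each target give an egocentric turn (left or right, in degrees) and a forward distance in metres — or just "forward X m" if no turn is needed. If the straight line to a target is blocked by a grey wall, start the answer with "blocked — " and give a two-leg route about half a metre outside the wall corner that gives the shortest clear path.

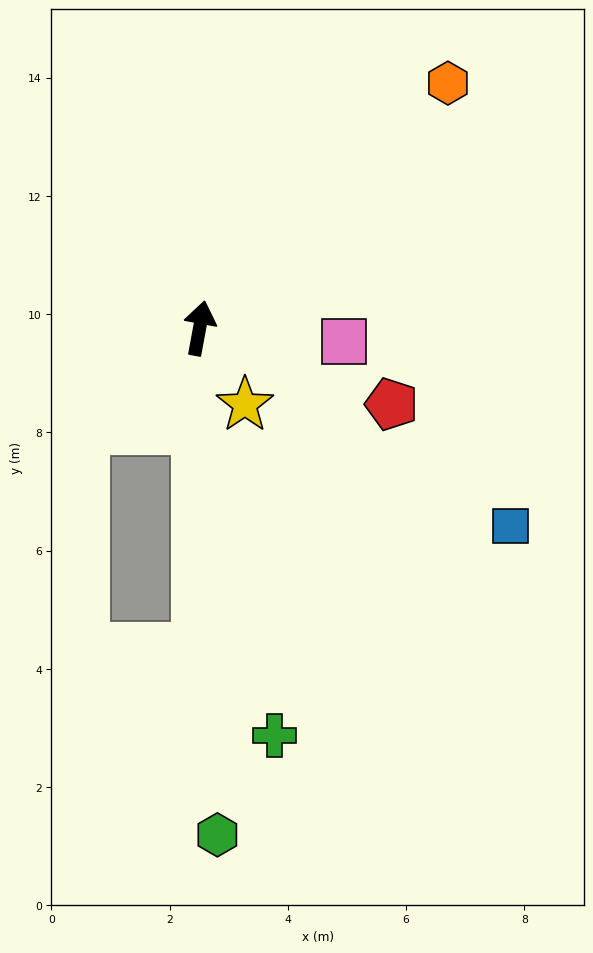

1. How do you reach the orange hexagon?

turn right 35°, forward 5.9 m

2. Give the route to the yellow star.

turn right 139°, forward 1.5 m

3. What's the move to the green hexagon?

turn right 168°, forward 8.6 m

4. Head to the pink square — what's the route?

turn right 85°, forward 2.5 m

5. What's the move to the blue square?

turn right 112°, forward 6.2 m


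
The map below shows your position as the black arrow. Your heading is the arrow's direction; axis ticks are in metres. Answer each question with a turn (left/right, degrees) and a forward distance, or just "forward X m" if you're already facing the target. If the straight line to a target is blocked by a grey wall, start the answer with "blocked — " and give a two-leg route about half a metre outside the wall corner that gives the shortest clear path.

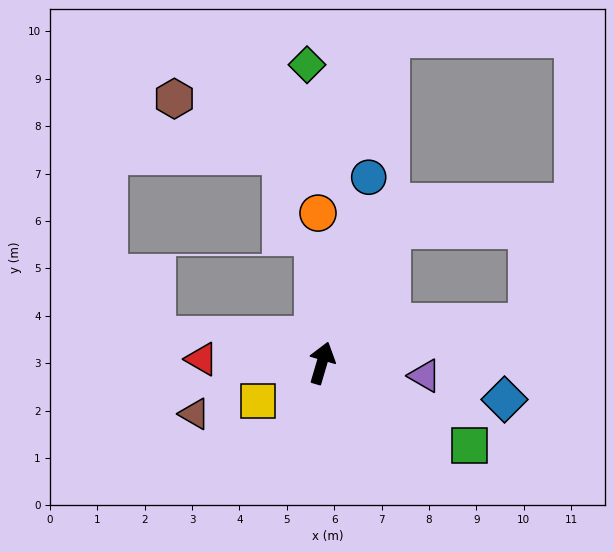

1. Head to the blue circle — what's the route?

turn left 2°, forward 4.0 m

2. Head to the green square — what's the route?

turn right 103°, forward 3.6 m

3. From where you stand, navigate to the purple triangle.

turn right 81°, forward 2.2 m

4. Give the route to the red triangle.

turn left 105°, forward 2.5 m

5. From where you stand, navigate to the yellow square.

turn left 137°, forward 1.6 m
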